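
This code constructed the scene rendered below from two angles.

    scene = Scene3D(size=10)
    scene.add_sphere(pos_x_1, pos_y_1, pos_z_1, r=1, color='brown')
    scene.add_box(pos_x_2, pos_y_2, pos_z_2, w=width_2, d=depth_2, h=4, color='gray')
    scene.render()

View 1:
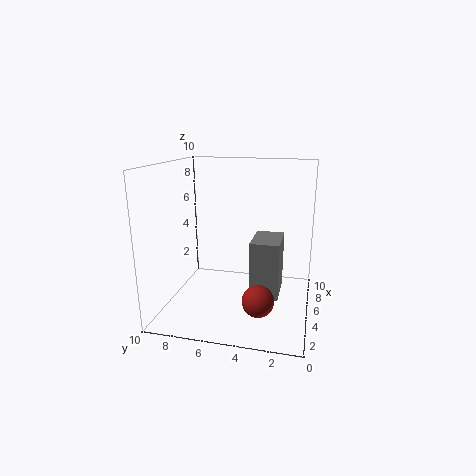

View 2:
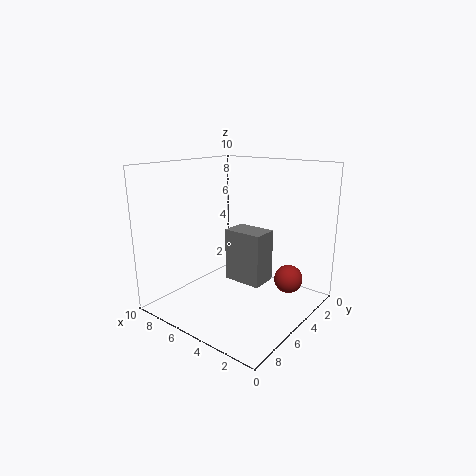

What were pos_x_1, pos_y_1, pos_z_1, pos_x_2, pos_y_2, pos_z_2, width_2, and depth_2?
pos_x_1 = 2; pos_y_1 = 3; pos_z_1 = 2; pos_x_2 = 4; pos_y_2 = 2; pos_z_2 = 1; width_2 = 3; depth_2 = 2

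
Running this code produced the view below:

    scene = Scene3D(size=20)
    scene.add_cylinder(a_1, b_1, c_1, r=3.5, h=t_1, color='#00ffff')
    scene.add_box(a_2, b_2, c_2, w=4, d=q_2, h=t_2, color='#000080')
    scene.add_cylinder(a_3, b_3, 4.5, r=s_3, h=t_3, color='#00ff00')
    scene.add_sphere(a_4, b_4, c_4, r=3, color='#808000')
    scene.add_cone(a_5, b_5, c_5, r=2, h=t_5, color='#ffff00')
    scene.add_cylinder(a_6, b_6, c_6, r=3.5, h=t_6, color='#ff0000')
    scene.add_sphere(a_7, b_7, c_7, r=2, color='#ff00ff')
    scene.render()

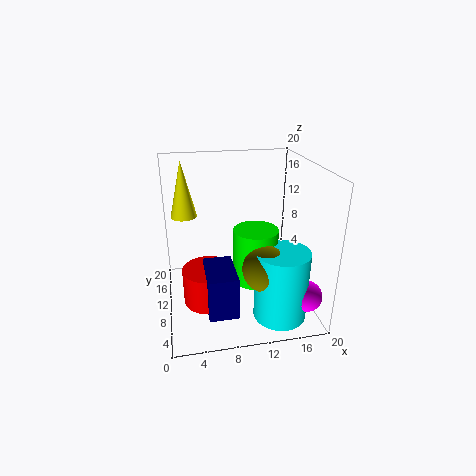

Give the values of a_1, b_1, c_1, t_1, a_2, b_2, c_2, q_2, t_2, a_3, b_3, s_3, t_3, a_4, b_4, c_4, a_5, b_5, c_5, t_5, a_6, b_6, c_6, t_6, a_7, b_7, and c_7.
a_1 = 14.5
b_1 = 4
c_1 = 1
t_1 = 9.5
a_2 = 5
b_2 = 4
c_2 = 1
q_2 = 6.5
t_2 = 6
a_3 = 12
b_3 = 8
s_3 = 3
t_3 = 7.5
a_4 = 12.5
b_4 = 4.5
c_4 = 8
a_5 = 3
b_5 = 17
c_5 = 11
t_5 = 8.5
a_6 = 5.5
b_6 = 8.5
c_6 = 1.5
t_6 = 5
a_7 = 17.5
b_7 = 2.5
c_7 = 4.5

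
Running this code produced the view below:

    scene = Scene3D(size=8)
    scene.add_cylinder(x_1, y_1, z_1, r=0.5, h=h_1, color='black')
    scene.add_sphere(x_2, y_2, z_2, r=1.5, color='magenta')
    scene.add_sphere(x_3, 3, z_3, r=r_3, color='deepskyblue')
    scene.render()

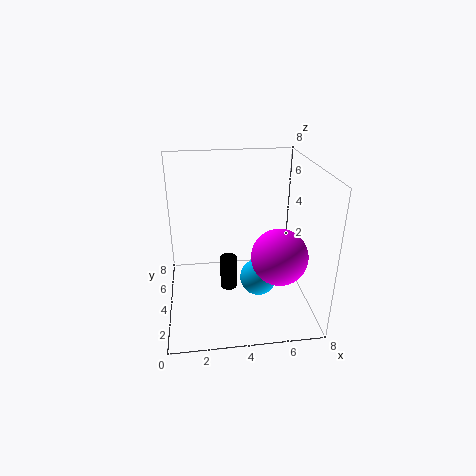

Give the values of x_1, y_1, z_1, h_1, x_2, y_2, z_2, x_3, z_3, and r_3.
x_1 = 3.5, y_1 = 4.5, z_1 = 0.5, h_1 = 2, x_2 = 6, y_2 = 2.5, z_2 = 3.5, x_3 = 5, z_3 = 2, r_3 = 1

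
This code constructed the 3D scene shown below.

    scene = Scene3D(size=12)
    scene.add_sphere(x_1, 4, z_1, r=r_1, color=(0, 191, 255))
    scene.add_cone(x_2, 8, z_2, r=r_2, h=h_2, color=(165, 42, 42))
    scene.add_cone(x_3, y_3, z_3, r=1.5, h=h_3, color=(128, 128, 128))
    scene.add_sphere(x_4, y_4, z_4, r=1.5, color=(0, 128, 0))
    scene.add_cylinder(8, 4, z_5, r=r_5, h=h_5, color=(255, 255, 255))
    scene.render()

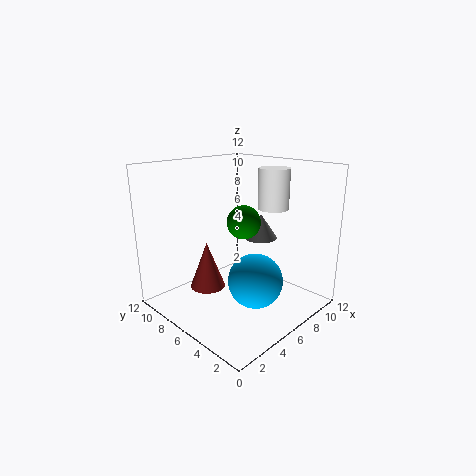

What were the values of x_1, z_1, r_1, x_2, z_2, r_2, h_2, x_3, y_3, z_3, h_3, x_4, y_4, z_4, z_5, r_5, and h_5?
x_1 = 6
z_1 = 2.75
r_1 = 2.25
x_2 = 4.25
z_2 = 1.5
r_2 = 1.5
h_2 = 4
x_3 = 9.5
y_3 = 6.5
z_3 = 5
h_3 = 2.25
x_4 = 7.75
y_4 = 7
z_4 = 6.75
z_5 = 8.5
r_5 = 1.25
h_5 = 3.25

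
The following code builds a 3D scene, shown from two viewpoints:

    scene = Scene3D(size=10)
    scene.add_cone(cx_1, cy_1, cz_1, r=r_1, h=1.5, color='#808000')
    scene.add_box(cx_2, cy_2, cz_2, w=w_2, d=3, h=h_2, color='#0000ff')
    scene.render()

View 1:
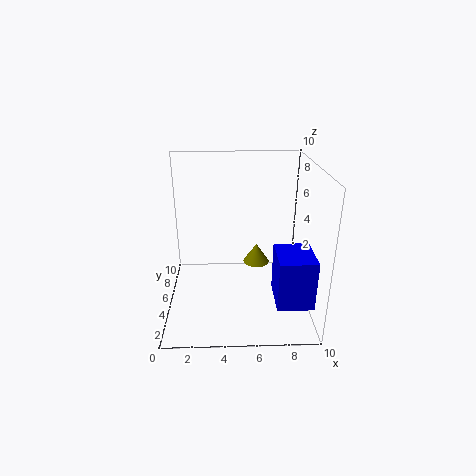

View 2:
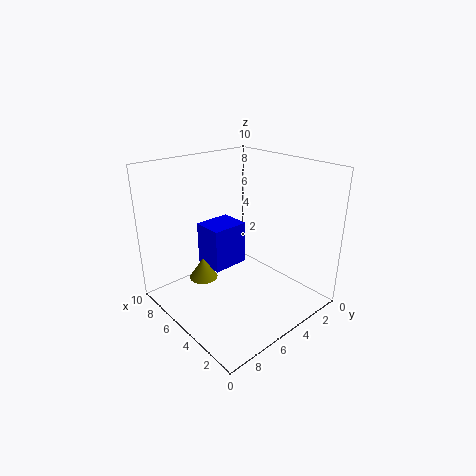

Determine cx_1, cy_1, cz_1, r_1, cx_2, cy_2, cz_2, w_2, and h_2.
cx_1 = 6.5
cy_1 = 7
cz_1 = 2
r_1 = 1
cx_2 = 7.5
cy_2 = 2
cz_2 = 1
w_2 = 2.5
h_2 = 3.5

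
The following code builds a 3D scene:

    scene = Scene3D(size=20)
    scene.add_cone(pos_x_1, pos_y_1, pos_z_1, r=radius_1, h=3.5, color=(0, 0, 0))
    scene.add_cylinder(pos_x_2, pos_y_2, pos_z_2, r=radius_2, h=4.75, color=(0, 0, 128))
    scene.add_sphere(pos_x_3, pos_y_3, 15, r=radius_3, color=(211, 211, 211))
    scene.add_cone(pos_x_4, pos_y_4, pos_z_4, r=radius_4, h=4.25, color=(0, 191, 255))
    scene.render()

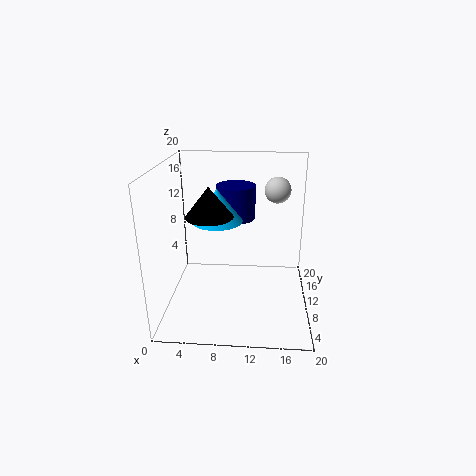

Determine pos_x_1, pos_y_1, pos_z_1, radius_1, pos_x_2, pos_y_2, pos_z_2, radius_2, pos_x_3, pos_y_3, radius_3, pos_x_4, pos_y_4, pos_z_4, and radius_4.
pos_x_1 = 7.25; pos_y_1 = 3.5; pos_z_1 = 15.5; radius_1 = 2.75; pos_x_2 = 9.5; pos_y_2 = 12.75; pos_z_2 = 12; radius_2 = 2.75; pos_x_3 = 15.5; pos_y_3 = 16.75; radius_3 = 2; pos_x_4 = 7.5; pos_y_4 = 8; pos_z_4 = 13.25; radius_4 = 3.25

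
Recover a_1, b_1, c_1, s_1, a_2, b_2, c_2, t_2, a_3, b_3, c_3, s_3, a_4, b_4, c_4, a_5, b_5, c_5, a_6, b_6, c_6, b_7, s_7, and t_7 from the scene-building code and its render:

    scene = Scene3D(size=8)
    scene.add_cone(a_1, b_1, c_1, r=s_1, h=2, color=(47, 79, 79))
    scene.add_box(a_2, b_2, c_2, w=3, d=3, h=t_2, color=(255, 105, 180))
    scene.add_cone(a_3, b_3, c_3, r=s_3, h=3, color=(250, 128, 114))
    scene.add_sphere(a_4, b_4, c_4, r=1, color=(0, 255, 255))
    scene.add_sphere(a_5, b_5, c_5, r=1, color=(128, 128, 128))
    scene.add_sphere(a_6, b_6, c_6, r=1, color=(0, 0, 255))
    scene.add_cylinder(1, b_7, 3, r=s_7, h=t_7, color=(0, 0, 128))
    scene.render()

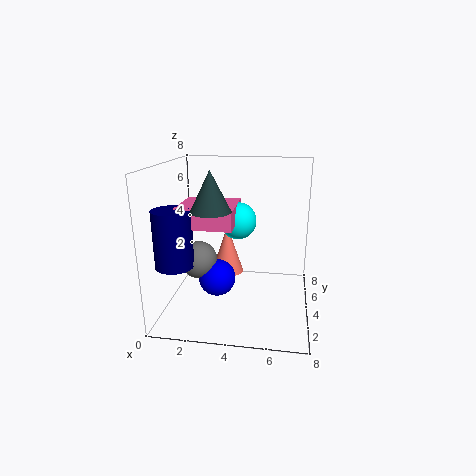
a_1 = 3
b_1 = 2
c_1 = 6
s_1 = 1
a_2 = 1
b_2 = 2
c_2 = 5
t_2 = 1
a_3 = 3
b_3 = 6
c_3 = 1
s_3 = 1
a_4 = 4
b_4 = 4
c_4 = 5
a_5 = 2
b_5 = 3
c_5 = 3
a_6 = 3
b_6 = 3
c_6 = 2
b_7 = 2
s_7 = 1
t_7 = 3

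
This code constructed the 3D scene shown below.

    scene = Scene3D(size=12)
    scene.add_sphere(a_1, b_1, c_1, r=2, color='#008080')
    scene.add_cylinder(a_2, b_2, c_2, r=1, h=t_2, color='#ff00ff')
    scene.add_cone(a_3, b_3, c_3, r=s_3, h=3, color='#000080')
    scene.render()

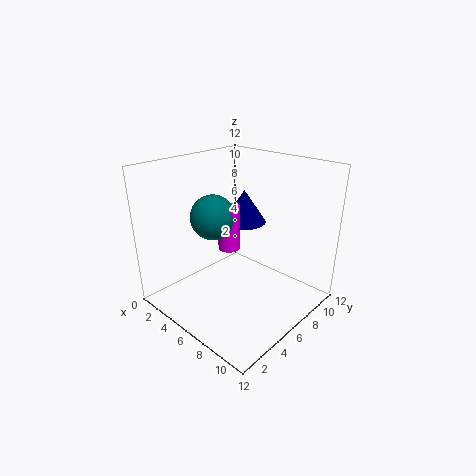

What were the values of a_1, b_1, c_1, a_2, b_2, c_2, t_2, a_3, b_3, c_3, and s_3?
a_1 = 3; b_1 = 6; c_1 = 7; a_2 = 4; b_2 = 7; c_2 = 4; t_2 = 4; a_3 = 4; b_3 = 9; c_3 = 6; s_3 = 2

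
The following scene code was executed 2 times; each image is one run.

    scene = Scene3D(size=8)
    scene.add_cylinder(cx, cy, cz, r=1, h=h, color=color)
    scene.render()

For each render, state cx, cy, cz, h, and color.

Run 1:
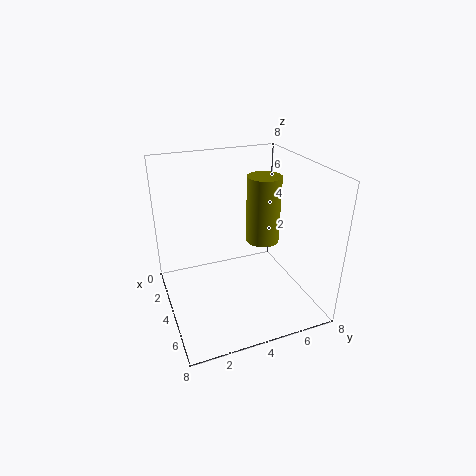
cx = 3, cy = 6, cz = 3, h = 4, color = 'olive'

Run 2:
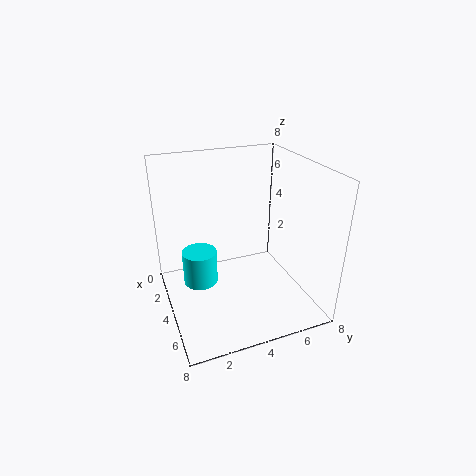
cx = 3, cy = 2, cz = 1, h = 2, color = 'cyan'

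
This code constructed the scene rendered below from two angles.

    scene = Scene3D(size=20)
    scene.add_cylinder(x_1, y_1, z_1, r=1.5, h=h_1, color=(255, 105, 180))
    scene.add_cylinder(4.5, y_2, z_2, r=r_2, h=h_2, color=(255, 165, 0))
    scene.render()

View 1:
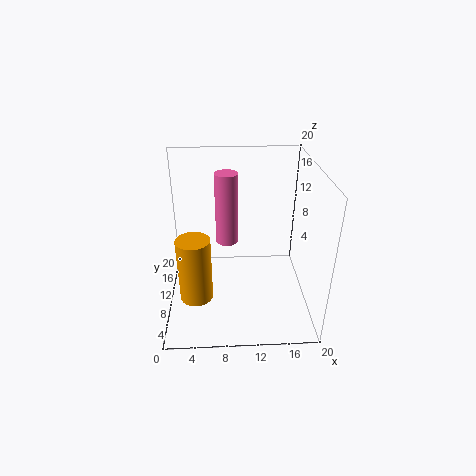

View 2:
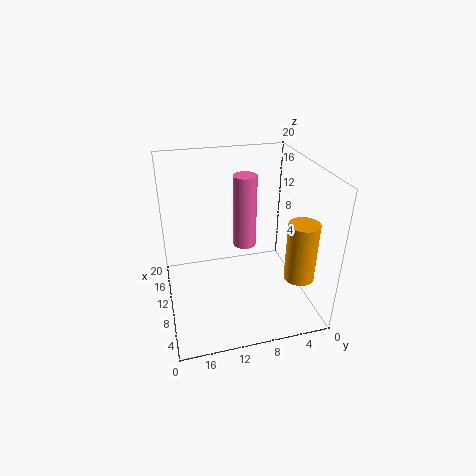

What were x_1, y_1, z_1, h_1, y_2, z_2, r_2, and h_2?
x_1 = 8.5; y_1 = 9.5; z_1 = 10; h_1 = 9.5; y_2 = 3; z_2 = 6; r_2 = 2; h_2 = 8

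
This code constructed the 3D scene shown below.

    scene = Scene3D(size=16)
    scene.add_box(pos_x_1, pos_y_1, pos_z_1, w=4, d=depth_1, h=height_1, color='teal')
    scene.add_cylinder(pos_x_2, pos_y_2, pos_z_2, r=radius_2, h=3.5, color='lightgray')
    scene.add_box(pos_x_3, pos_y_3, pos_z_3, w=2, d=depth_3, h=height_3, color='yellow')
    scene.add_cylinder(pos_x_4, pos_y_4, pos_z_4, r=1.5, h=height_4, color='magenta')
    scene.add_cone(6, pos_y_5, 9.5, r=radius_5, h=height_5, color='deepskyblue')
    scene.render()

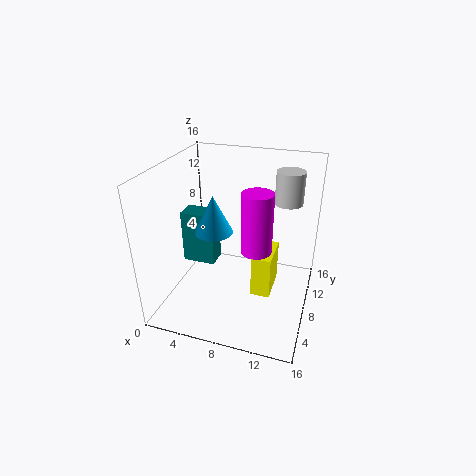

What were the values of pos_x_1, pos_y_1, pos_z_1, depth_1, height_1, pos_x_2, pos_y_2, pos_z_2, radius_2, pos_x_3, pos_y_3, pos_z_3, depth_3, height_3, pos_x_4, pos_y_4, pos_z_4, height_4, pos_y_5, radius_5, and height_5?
pos_x_1 = 0.5; pos_y_1 = 9; pos_z_1 = 3; depth_1 = 2.5; height_1 = 6.5; pos_x_2 = 13; pos_y_2 = 10; pos_z_2 = 12; radius_2 = 1.5; pos_x_3 = 10.5; pos_y_3 = 4.5; pos_z_3 = 3.5; depth_3 = 4; height_3 = 4.5; pos_x_4 = 11; pos_y_4 = 4.5; pos_z_4 = 9; height_4 = 6; pos_y_5 = 6; radius_5 = 2; height_5 = 4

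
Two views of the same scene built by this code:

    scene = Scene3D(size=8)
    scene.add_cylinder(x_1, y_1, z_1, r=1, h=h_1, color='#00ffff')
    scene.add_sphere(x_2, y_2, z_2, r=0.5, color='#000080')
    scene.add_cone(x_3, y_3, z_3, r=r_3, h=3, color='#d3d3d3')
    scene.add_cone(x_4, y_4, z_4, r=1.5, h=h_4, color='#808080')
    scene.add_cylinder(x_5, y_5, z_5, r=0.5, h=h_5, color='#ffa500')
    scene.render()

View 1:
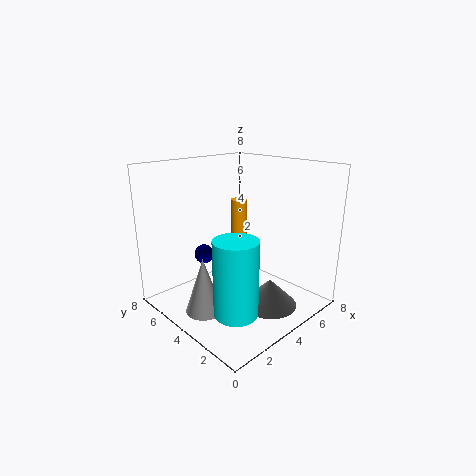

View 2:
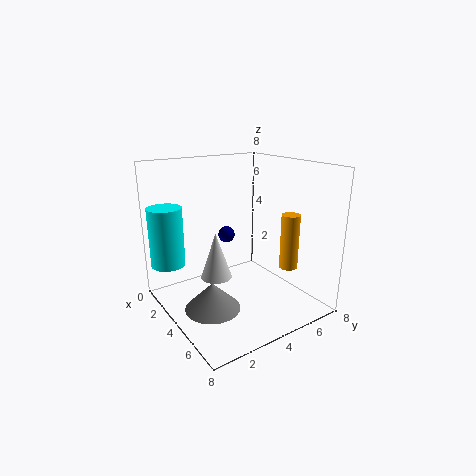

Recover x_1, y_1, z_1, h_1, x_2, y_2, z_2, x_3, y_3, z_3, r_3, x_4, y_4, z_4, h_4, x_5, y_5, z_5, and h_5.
x_1 = 1
y_1 = 1
z_1 = 2
h_1 = 3.5
x_2 = 2
y_2 = 4.5
z_2 = 3.5
x_3 = 1.5
y_3 = 4
z_3 = 0.5
r_3 = 1
x_4 = 4.5
y_4 = 2
z_4 = 0.5
h_4 = 1.5
x_5 = 6
y_5 = 6
z_5 = 2.5
h_5 = 3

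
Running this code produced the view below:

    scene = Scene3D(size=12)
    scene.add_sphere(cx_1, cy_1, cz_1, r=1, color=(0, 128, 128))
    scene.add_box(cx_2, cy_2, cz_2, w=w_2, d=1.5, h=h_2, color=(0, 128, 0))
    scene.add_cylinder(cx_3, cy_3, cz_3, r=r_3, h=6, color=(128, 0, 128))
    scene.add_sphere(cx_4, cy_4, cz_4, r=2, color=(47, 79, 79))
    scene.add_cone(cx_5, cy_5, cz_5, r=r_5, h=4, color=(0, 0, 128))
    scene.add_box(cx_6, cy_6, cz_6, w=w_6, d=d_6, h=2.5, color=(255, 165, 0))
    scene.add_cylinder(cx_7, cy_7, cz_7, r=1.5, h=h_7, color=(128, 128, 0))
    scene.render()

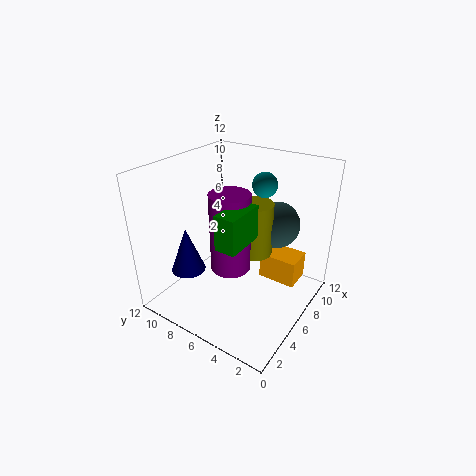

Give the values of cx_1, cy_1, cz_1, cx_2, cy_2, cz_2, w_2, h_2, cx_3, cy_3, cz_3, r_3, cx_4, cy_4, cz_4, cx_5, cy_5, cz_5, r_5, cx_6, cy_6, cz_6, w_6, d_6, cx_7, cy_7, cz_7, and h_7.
cx_1 = 7.5, cy_1 = 4.5, cz_1 = 10.5, cx_2 = 1, cy_2 = 3, cz_2 = 8, w_2 = 3, h_2 = 2.5, cx_3 = 3.5, cy_3 = 5, cz_3 = 5, r_3 = 1.5, cx_4 = 9, cy_4 = 4, cz_4 = 6.5, cx_5 = 4, cy_5 = 10, cz_5 = 2.5, r_5 = 1.5, cx_6 = 9, cy_6 = 2, cz_6 = 0.5, w_6 = 2.5, d_6 = 3.5, cx_7 = 7, cy_7 = 5, cz_7 = 4.5, h_7 = 4.5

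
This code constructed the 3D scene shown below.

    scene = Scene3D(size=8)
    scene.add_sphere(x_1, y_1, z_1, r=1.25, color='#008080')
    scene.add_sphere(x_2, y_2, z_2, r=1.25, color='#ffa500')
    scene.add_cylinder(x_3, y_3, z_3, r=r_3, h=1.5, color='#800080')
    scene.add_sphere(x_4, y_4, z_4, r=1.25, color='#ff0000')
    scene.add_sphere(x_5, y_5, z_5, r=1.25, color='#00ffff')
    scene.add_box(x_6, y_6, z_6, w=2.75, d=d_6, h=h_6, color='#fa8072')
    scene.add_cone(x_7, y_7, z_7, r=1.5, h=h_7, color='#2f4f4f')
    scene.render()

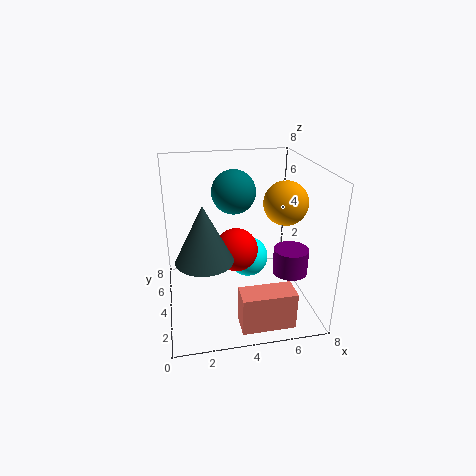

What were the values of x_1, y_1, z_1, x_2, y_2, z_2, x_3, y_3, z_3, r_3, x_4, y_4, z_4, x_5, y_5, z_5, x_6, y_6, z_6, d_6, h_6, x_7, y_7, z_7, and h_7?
x_1 = 4, y_1 = 5.25, z_1 = 6.25, x_2 = 6.75, y_2 = 4.25, z_2 = 5.75, x_3 = 7, y_3 = 3.5, z_3 = 1.75, r_3 = 1, x_4 = 4, y_4 = 4.5, z_4 = 3, x_5 = 5, y_5 = 5.75, z_5 = 1.75, x_6 = 3.5, y_6 = 0.25, z_6 = 0.5, d_6 = 1.25, h_6 = 2, x_7 = 2, y_7 = 2.75, z_7 = 3.5, h_7 = 3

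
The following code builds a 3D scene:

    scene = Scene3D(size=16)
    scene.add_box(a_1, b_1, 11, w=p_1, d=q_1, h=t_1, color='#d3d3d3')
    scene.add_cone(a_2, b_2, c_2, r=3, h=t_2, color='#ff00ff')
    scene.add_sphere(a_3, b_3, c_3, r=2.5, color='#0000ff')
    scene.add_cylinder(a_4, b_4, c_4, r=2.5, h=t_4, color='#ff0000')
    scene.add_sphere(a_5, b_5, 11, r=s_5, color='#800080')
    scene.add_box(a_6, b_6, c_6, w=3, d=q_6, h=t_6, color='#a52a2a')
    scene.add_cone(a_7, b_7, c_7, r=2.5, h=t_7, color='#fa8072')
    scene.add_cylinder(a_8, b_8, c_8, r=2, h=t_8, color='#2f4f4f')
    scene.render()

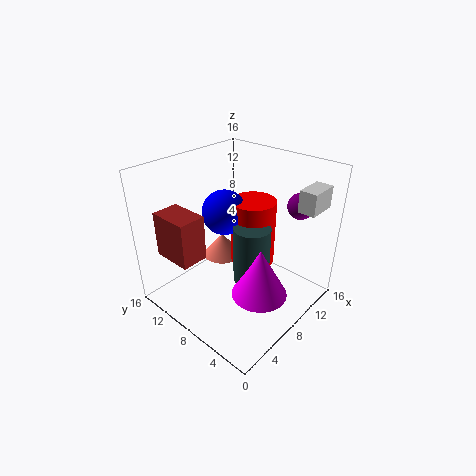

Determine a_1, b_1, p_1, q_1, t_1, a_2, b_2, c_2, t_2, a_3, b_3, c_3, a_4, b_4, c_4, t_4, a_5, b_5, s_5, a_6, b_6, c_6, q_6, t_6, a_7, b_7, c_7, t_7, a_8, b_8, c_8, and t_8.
a_1 = 12.5, b_1 = 1.5, p_1 = 3.5, q_1 = 2, t_1 = 2.5, a_2 = 7, b_2 = 4, c_2 = 3, t_2 = 5.5, a_3 = 8, b_3 = 10, c_3 = 10.5, a_4 = 10, b_4 = 7.5, c_4 = 4.5, t_4 = 7.5, a_5 = 14, b_5 = 4, s_5 = 1.5, a_6 = 1.5, b_6 = 9.5, c_6 = 6.5, q_6 = 4.5, t_6 = 5, a_7 = 11, b_7 = 13.5, c_7 = 2, t_7 = 3, a_8 = 8, b_8 = 6, c_8 = 3.5, t_8 = 6.5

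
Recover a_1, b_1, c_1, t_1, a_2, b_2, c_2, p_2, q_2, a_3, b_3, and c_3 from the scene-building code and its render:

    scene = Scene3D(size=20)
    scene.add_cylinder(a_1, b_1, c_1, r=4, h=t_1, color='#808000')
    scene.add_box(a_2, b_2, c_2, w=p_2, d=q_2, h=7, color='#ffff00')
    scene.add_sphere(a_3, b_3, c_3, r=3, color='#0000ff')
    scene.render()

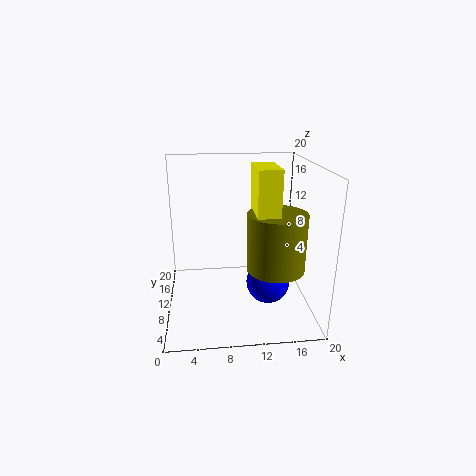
a_1 = 15, b_1 = 8, c_1 = 6, t_1 = 8, a_2 = 12, b_2 = 6, c_2 = 13, p_2 = 3, q_2 = 6, a_3 = 14, b_3 = 8, c_3 = 4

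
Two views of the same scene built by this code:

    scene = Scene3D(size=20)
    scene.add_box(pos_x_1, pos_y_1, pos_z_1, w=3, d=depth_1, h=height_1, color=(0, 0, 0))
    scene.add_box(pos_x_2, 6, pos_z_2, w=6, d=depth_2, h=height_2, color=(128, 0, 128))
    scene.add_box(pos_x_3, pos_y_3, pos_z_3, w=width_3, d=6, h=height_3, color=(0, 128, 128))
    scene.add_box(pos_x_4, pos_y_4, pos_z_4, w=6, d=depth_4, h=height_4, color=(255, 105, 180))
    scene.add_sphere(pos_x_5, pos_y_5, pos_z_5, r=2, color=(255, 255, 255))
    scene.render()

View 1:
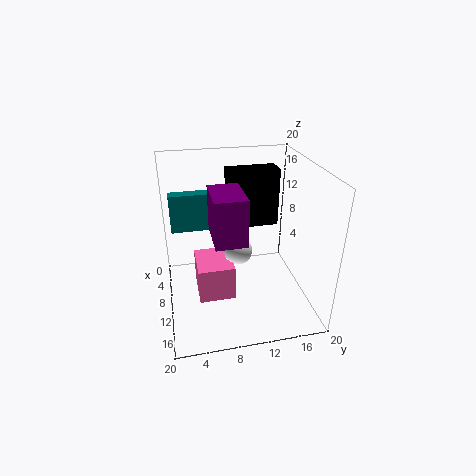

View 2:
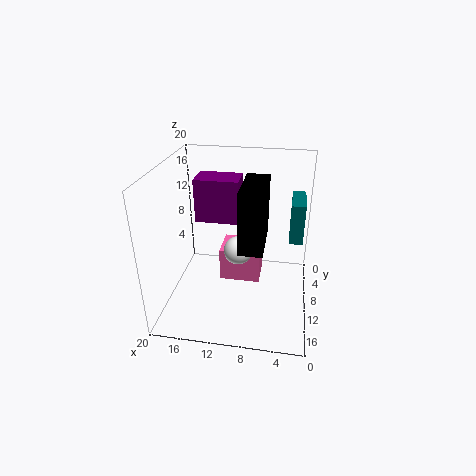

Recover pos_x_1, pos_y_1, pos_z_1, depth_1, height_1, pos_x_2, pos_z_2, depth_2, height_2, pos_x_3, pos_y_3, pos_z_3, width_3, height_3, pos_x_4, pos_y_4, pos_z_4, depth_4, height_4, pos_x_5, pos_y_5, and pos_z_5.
pos_x_1 = 6; pos_y_1 = 9; pos_z_1 = 11; depth_1 = 7; height_1 = 8; pos_x_2 = 10; pos_z_2 = 12; depth_2 = 4; height_2 = 6; pos_x_3 = 1; pos_y_3 = 1; pos_z_3 = 8; width_3 = 2; height_3 = 6; pos_x_4 = 7; pos_y_4 = 4; pos_z_4 = 2; depth_4 = 5; height_4 = 5; pos_x_5 = 10; pos_y_5 = 10; pos_z_5 = 8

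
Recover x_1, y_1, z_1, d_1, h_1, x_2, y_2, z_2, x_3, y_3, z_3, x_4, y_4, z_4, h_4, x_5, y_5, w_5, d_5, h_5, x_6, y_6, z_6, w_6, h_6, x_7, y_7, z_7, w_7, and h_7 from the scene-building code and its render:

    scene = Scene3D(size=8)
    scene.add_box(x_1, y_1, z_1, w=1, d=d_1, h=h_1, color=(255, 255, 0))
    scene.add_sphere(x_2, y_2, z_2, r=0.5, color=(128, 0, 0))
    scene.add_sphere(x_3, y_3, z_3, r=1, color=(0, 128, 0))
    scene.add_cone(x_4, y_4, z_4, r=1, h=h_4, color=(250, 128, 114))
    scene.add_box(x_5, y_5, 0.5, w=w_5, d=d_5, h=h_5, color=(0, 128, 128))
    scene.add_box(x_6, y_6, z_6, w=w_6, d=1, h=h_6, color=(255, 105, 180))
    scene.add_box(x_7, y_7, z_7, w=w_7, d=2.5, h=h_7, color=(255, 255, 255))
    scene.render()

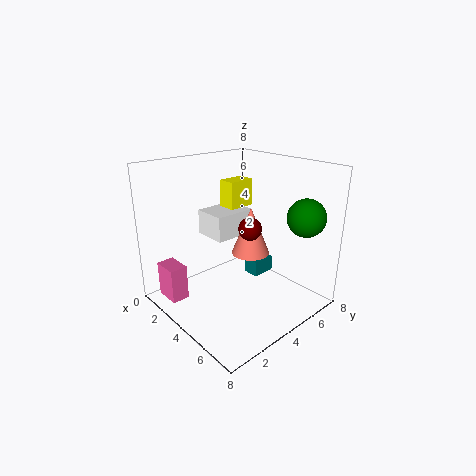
x_1 = 2.5
y_1 = 4
z_1 = 5.5
d_1 = 1.5
h_1 = 1.5
x_2 = 7
y_2 = 2
z_2 = 6
x_3 = 7
y_3 = 6
z_3 = 5.5
x_4 = 5
y_4 = 4
z_4 = 3.5
h_4 = 2.5
x_5 = 2.5
y_5 = 6
w_5 = 1
d_5 = 1.5
h_5 = 1
x_6 = 1
y_6 = 0.5
z_6 = 0.5
w_6 = 1.5
h_6 = 2
x_7 = 1
y_7 = 3.5
z_7 = 3.5
w_7 = 2
h_7 = 1.5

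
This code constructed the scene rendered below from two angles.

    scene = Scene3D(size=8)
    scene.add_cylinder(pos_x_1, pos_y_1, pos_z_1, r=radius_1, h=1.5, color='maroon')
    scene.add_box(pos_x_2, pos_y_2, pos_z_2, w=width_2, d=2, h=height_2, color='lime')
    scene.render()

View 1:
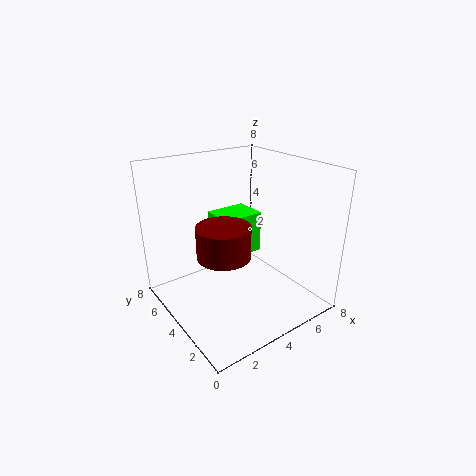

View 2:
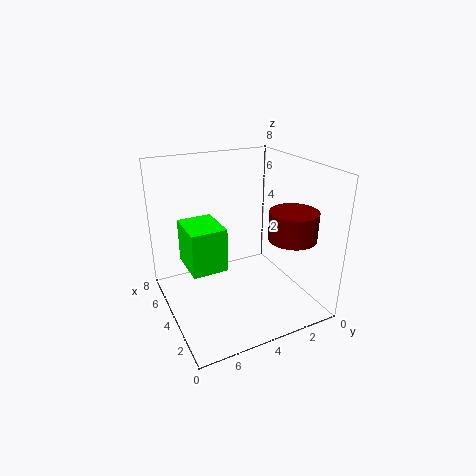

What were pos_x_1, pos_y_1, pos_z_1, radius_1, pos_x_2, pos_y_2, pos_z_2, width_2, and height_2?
pos_x_1 = 1.75, pos_y_1 = 2, pos_z_1 = 4.5, radius_1 = 1.25, pos_x_2 = 3.75, pos_y_2 = 4.75, pos_z_2 = 2.25, width_2 = 2.5, height_2 = 2.5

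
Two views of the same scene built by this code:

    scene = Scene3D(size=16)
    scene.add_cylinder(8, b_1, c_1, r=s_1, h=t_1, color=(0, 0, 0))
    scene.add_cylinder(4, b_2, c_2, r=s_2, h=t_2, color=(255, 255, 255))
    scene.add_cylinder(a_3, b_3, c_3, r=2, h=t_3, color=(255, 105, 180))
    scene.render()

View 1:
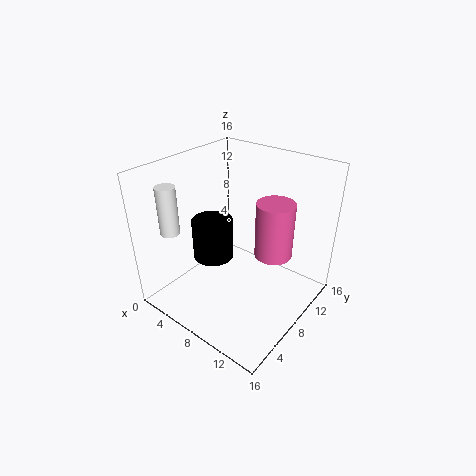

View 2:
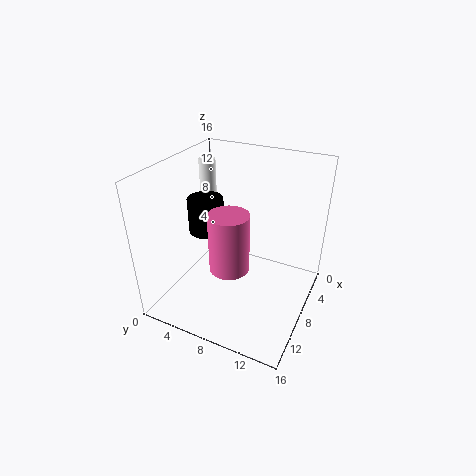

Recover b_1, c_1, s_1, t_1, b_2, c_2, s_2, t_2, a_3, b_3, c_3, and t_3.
b_1 = 4; c_1 = 8; s_1 = 2; t_1 = 4; b_2 = 2; c_2 = 10; s_2 = 1; t_2 = 5; a_3 = 12; b_3 = 9; c_3 = 7; t_3 = 6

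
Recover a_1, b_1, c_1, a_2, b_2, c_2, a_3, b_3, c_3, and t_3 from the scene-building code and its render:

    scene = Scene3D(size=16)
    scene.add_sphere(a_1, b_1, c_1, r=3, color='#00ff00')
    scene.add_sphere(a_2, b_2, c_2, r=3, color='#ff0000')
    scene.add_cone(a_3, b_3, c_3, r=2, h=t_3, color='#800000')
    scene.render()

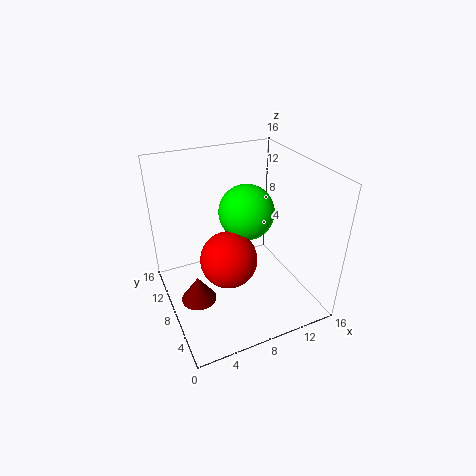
a_1 = 9
b_1 = 8
c_1 = 11
a_2 = 6
b_2 = 6
c_2 = 7
a_3 = 3
b_3 = 8
c_3 = 1
t_3 = 3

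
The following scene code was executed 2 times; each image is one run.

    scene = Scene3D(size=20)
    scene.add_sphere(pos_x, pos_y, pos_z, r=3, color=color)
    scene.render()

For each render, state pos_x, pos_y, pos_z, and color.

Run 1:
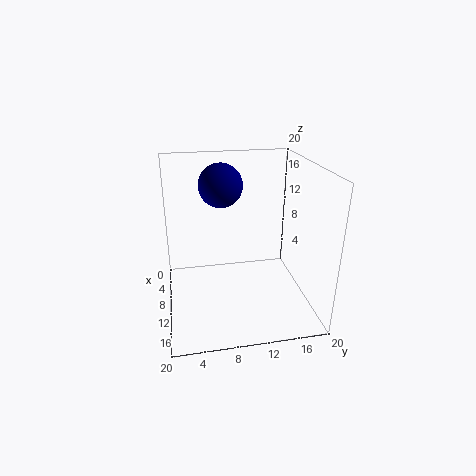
pos_x = 8
pos_y = 8
pos_z = 17
color = 'navy'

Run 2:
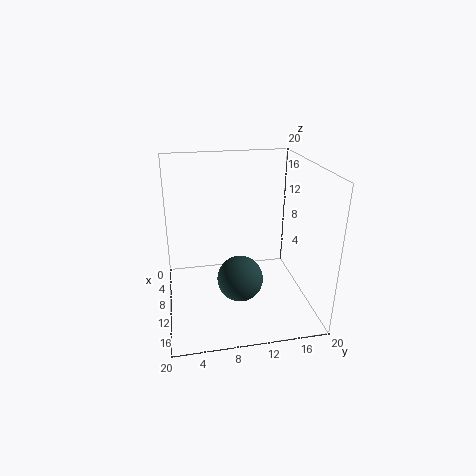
pos_x = 14
pos_y = 9.5
pos_z = 6
color = 'darkslategray'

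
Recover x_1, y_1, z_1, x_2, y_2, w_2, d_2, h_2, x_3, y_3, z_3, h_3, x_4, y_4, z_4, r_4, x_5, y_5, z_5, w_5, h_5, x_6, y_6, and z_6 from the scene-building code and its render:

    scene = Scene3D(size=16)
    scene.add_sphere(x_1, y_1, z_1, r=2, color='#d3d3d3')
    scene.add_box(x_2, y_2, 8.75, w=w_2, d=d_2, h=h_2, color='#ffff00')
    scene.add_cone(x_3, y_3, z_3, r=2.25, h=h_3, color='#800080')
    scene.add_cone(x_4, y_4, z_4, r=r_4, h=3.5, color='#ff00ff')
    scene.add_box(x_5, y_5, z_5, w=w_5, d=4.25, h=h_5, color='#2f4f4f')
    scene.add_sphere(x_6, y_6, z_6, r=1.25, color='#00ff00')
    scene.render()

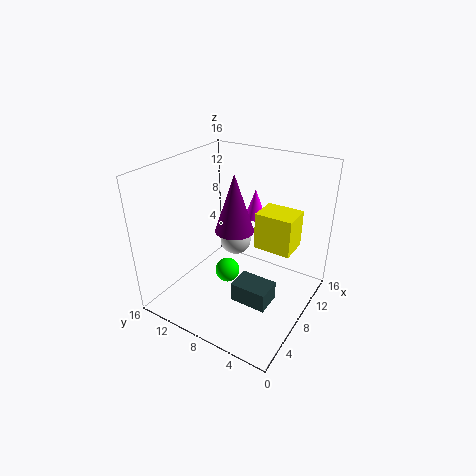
x_1 = 13; y_1 = 11.5; z_1 = 4.25; x_2 = 6.25; y_2 = 1.25; w_2 = 3; d_2 = 3.75; h_2 = 3.75; x_3 = 9.25; y_3 = 9.25; z_3 = 8; h_3 = 6.75; x_4 = 12.25; y_4 = 8.25; z_4 = 8.75; r_4 = 1.25; x_5 = 6; y_5 = 3.5; z_5 = 0.75; w_5 = 3; h_5 = 2.25; x_6 = 4.75; y_6 = 7.25; z_6 = 6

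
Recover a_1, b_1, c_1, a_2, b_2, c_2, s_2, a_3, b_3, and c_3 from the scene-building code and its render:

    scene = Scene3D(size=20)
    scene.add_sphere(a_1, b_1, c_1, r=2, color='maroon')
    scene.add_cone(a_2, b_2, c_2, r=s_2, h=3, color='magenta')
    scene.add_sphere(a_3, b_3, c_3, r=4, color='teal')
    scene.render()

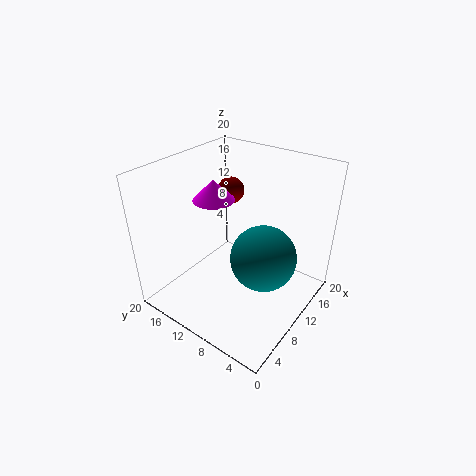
a_1 = 15
b_1 = 15
c_1 = 14
a_2 = 11
b_2 = 15
c_2 = 14
s_2 = 3
a_3 = 7
b_3 = 4
c_3 = 11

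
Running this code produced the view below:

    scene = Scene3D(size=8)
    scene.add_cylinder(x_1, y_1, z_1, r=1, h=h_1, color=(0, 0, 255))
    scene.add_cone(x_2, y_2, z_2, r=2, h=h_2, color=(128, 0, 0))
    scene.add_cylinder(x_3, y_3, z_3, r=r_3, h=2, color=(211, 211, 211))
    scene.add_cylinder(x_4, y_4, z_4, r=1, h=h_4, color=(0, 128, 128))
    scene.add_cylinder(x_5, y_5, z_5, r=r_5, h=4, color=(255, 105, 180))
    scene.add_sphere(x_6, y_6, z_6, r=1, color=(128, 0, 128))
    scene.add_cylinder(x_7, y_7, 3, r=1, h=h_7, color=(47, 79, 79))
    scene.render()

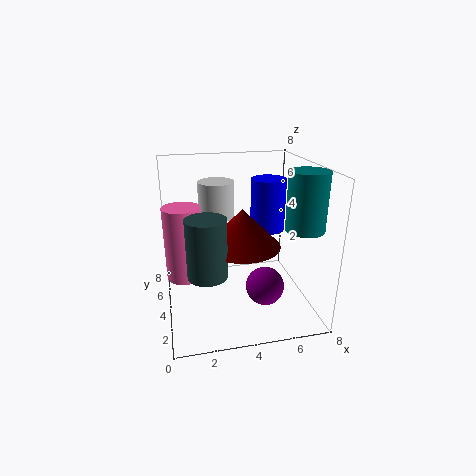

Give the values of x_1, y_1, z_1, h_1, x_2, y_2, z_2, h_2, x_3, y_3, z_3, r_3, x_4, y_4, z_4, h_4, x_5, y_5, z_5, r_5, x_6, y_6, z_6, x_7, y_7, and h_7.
x_1 = 6; y_1 = 5; z_1 = 4; h_1 = 3; x_2 = 4; y_2 = 3; z_2 = 4; h_2 = 2; x_3 = 3; y_3 = 5; z_3 = 5; r_3 = 1; x_4 = 7; y_4 = 2; z_4 = 5; h_4 = 3; x_5 = 1; y_5 = 4; z_5 = 2; r_5 = 1; x_6 = 5; y_6 = 2; z_6 = 2; x_7 = 2; y_7 = 2; h_7 = 3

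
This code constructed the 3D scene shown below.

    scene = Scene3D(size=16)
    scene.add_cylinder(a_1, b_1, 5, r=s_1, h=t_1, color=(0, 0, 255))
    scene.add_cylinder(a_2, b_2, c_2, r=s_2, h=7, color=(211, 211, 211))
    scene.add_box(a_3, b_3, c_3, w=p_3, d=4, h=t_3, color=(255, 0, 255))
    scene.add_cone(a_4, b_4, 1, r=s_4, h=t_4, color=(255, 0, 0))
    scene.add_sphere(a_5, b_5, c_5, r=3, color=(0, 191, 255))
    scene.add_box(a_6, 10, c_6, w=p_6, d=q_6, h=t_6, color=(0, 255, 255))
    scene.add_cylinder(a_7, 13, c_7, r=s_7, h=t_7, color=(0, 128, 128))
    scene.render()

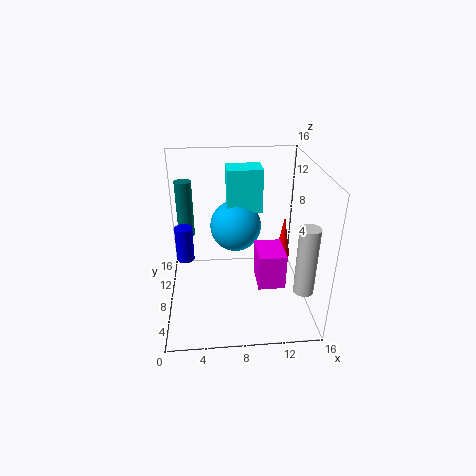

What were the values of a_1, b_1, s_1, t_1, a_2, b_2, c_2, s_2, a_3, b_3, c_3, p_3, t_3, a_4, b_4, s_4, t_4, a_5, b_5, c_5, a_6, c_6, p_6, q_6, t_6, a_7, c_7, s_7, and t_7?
a_1 = 2, b_1 = 9, s_1 = 1, t_1 = 4, a_2 = 14, b_2 = 2, c_2 = 5, s_2 = 1, a_3 = 10, b_3 = 5, c_3 = 3, p_3 = 3, t_3 = 4, a_4 = 15, b_4 = 15, s_4 = 1, t_4 = 6, a_5 = 8, b_5 = 11, c_5 = 8, a_6 = 7, c_6 = 10, p_6 = 4, q_6 = 3, t_6 = 5, a_7 = 2, c_7 = 6, s_7 = 1, t_7 = 7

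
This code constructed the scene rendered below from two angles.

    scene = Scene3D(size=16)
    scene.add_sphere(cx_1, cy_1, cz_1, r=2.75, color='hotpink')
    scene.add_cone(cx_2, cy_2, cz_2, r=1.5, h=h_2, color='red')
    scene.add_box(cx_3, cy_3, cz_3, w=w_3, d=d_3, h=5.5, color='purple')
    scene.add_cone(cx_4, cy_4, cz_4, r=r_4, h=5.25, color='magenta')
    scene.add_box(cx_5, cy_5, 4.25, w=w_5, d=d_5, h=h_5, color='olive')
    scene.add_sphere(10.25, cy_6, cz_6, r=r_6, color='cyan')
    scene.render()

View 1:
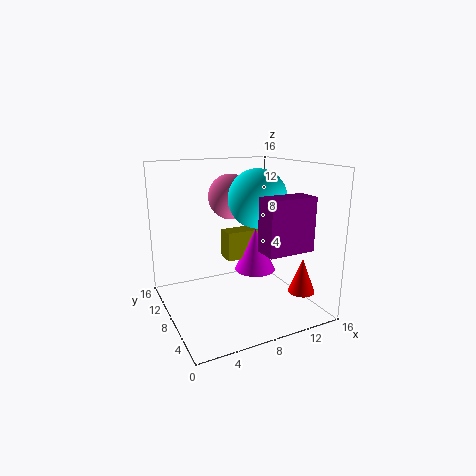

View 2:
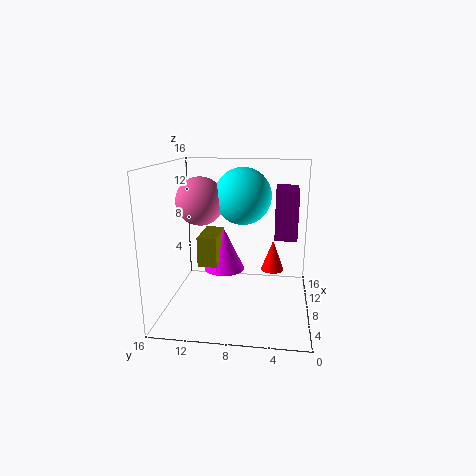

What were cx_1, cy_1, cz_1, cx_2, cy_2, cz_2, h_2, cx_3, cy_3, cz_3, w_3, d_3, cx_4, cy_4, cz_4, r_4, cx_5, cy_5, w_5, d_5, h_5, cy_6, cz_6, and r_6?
cx_1 = 9.25
cy_1 = 12.5
cz_1 = 11.75
cx_2 = 14.25
cy_2 = 4.25
cz_2 = 1.75
h_2 = 4
cx_3 = 8.25
cy_3 = 1.5
cz_3 = 7.75
w_3 = 5
d_3 = 2.5
cx_4 = 11.5
cy_4 = 10.25
cz_4 = 2.75
r_4 = 2.5
cx_5 = 8
cy_5 = 10.5
w_5 = 5
d_5 = 2.25
h_5 = 3.5
cy_6 = 7.75
cz_6 = 12.25
r_6 = 3.25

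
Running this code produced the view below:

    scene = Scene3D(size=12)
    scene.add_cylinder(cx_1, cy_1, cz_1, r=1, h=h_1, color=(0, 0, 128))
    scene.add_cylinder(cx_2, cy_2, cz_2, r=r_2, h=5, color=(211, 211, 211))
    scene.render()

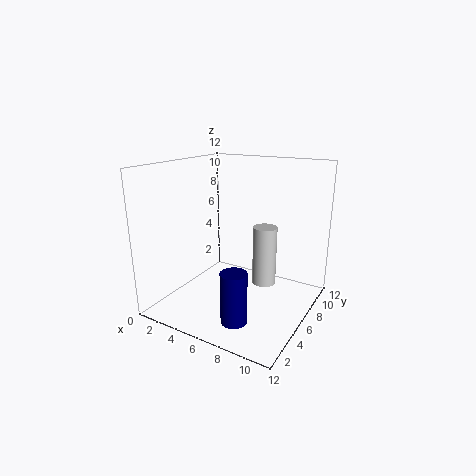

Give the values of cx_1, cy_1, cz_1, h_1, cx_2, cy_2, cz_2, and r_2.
cx_1 = 8; cy_1 = 2; cz_1 = 1; h_1 = 4; cx_2 = 8; cy_2 = 7; cz_2 = 2; r_2 = 1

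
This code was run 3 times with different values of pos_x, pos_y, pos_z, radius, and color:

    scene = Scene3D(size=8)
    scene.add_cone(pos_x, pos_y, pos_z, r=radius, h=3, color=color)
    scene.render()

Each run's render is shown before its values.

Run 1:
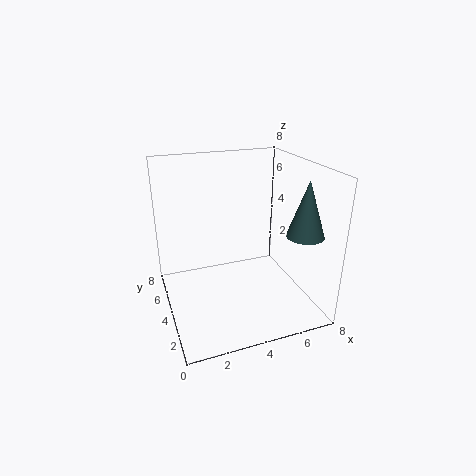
pos_x = 7; pos_y = 2; pos_z = 4.5; radius = 1; color = 'darkslategray'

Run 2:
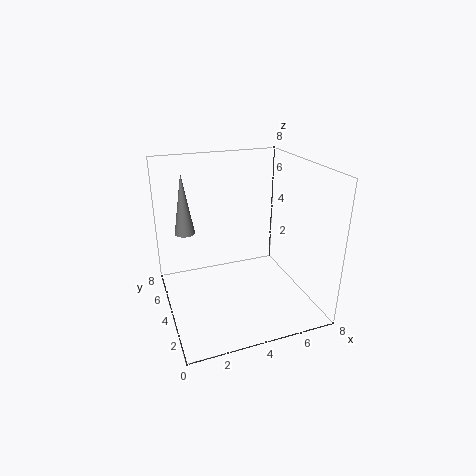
pos_x = 1; pos_y = 3.5; pos_z = 5; radius = 0.5; color = 'gray'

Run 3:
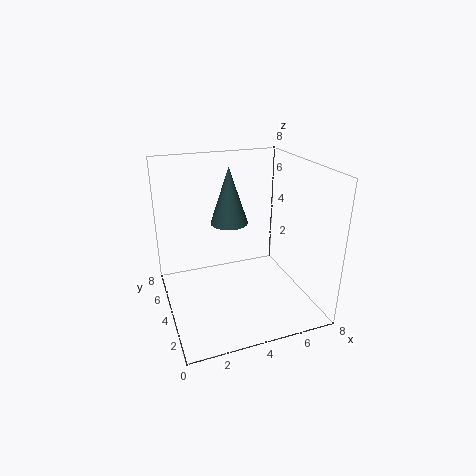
pos_x = 3.5; pos_y = 4; pos_z = 5; radius = 1; color = 'darkslategray'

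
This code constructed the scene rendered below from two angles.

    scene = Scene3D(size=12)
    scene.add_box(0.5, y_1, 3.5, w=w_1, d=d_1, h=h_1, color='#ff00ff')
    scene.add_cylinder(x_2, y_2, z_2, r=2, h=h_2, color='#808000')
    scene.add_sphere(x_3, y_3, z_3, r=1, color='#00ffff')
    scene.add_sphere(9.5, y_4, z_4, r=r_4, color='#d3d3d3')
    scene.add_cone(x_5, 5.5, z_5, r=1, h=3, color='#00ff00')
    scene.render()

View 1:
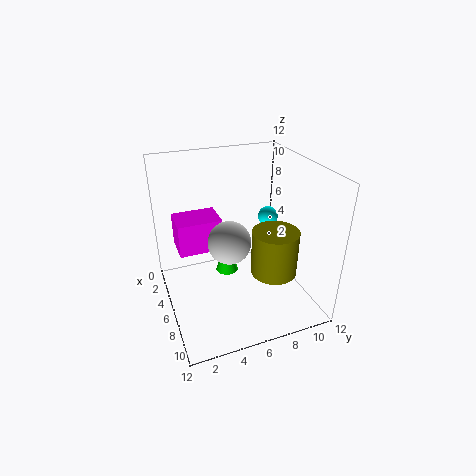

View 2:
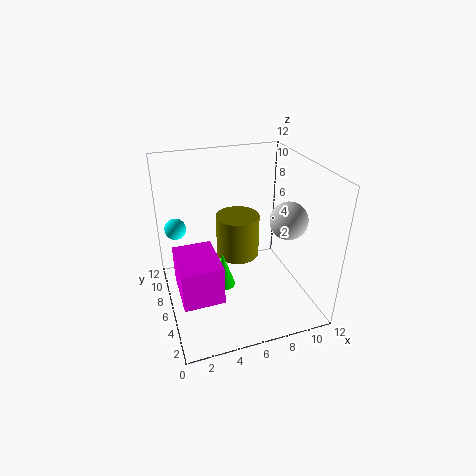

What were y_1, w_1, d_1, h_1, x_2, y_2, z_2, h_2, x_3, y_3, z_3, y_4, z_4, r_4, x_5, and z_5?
y_1 = 1.5
w_1 = 3
d_1 = 4
h_1 = 3
x_2 = 7
y_2 = 9
z_2 = 2.5
h_2 = 4
x_3 = 1.5
y_3 = 11
z_3 = 5
y_4 = 4
z_4 = 8
r_4 = 1.5
x_5 = 4.5
z_5 = 2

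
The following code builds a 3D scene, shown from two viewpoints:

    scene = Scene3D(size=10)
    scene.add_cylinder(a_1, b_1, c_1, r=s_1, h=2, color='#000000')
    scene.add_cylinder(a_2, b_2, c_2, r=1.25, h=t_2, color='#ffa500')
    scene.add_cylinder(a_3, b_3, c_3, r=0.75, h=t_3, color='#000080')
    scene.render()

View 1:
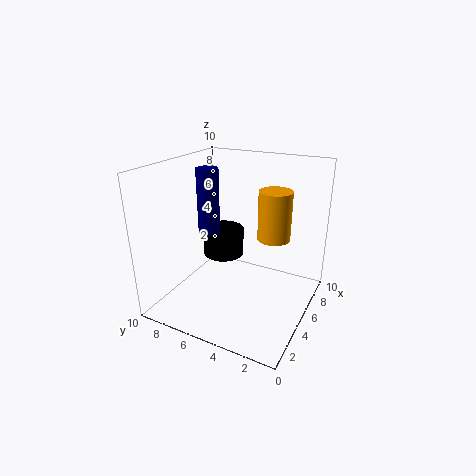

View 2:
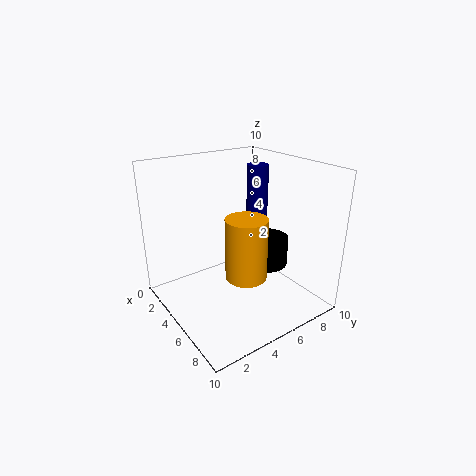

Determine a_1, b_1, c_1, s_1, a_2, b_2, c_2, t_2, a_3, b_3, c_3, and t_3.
a_1 = 6, b_1 = 6.75, c_1 = 3, s_1 = 1.5, a_2 = 8, b_2 = 3.5, c_2 = 4, t_2 = 3.75, a_3 = 4.5, b_3 = 7, c_3 = 5.25, t_3 = 4.5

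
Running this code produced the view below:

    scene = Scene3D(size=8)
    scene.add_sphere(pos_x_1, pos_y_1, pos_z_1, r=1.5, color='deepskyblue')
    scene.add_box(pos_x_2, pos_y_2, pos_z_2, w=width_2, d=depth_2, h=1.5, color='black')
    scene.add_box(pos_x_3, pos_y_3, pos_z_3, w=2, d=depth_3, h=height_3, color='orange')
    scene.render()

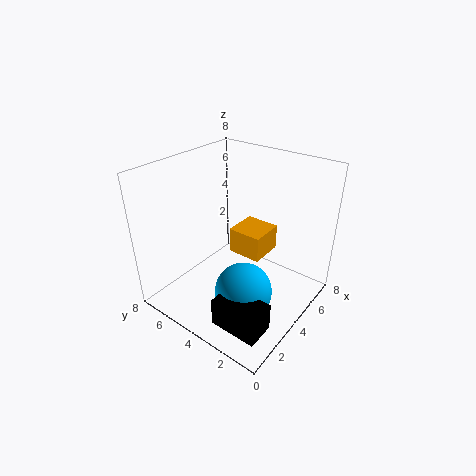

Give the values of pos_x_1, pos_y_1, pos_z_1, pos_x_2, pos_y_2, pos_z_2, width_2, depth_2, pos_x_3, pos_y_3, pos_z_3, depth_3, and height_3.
pos_x_1 = 2.5
pos_y_1 = 2.5
pos_z_1 = 2
pos_x_2 = 0.5
pos_y_2 = 0.5
pos_z_2 = 1
width_2 = 1.5
depth_2 = 2.5
pos_x_3 = 4.5
pos_y_3 = 3
pos_z_3 = 2.5
depth_3 = 2
height_3 = 1.5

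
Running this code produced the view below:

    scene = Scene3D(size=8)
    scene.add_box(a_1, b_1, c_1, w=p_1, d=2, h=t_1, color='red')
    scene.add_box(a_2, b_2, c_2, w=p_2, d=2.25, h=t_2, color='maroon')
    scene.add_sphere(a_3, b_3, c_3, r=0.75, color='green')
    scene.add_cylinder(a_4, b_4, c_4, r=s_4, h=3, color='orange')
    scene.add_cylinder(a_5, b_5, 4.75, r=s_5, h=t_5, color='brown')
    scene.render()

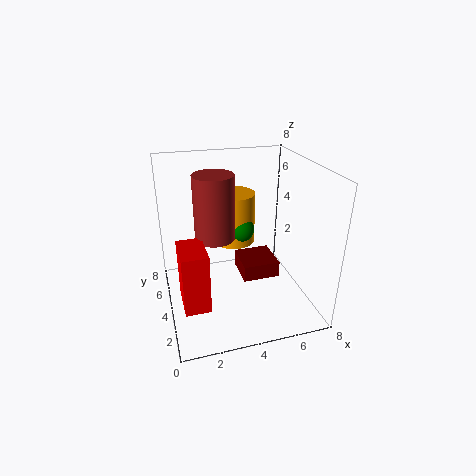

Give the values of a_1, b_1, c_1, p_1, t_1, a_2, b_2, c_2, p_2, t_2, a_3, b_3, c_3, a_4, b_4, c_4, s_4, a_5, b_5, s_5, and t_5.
a_1 = 0.5
b_1 = 0.75
c_1 = 2
p_1 = 1.25
t_1 = 3
a_2 = 4.5
b_2 = 4.25
c_2 = 0.75
p_2 = 2.25
t_2 = 1
a_3 = 4.5
b_3 = 5
c_3 = 4
a_4 = 4.25
b_4 = 5.75
c_4 = 3
s_4 = 1.25
a_5 = 2.5
b_5 = 3
s_5 = 1
t_5 = 3.25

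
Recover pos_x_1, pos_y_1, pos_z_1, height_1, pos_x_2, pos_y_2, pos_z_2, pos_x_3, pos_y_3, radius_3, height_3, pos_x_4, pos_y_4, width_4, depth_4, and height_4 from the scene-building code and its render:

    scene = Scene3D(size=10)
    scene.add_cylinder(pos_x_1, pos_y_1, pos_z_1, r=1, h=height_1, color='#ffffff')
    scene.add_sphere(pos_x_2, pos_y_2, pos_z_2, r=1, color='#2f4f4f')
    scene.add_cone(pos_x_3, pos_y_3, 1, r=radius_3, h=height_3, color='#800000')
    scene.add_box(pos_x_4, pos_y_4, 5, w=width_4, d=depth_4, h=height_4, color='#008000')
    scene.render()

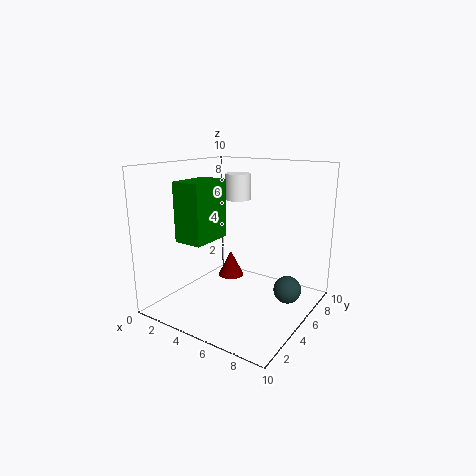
pos_x_1 = 3; pos_y_1 = 8; pos_z_1 = 7; height_1 = 2; pos_x_2 = 8; pos_y_2 = 7; pos_z_2 = 1; pos_x_3 = 3; pos_y_3 = 7; radius_3 = 1; height_3 = 2; pos_x_4 = 2; pos_y_4 = 2; width_4 = 2; depth_4 = 3; height_4 = 4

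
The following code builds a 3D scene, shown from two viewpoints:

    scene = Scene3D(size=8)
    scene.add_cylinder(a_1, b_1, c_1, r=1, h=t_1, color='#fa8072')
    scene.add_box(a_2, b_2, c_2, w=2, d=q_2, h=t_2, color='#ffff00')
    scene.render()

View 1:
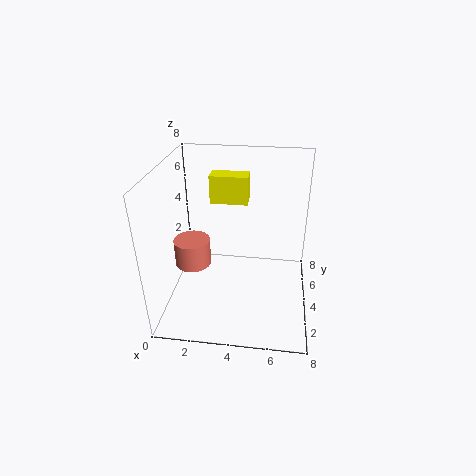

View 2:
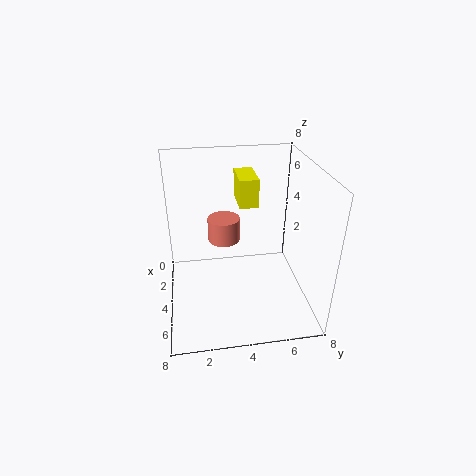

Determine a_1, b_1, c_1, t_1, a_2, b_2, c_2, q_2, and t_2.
a_1 = 1.5; b_1 = 3.5; c_1 = 2.5; t_1 = 1.5; a_2 = 2.5; b_2 = 4; c_2 = 6; q_2 = 1; t_2 = 1.5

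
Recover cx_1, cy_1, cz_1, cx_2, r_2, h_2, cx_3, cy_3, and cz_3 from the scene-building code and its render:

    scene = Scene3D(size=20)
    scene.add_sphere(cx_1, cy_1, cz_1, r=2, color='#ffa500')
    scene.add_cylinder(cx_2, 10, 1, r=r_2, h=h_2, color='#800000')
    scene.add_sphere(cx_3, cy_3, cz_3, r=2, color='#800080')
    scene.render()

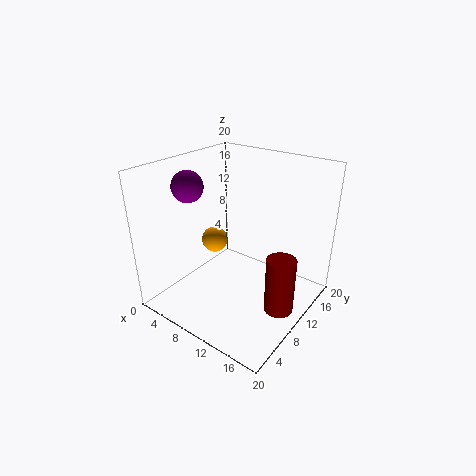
cx_1 = 4; cy_1 = 12; cz_1 = 7; cx_2 = 17; r_2 = 2; h_2 = 8; cx_3 = 6; cy_3 = 5; cz_3 = 18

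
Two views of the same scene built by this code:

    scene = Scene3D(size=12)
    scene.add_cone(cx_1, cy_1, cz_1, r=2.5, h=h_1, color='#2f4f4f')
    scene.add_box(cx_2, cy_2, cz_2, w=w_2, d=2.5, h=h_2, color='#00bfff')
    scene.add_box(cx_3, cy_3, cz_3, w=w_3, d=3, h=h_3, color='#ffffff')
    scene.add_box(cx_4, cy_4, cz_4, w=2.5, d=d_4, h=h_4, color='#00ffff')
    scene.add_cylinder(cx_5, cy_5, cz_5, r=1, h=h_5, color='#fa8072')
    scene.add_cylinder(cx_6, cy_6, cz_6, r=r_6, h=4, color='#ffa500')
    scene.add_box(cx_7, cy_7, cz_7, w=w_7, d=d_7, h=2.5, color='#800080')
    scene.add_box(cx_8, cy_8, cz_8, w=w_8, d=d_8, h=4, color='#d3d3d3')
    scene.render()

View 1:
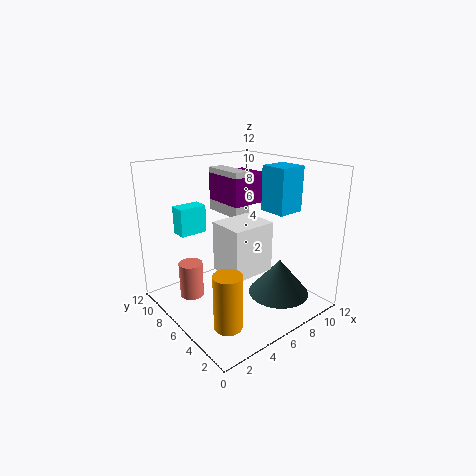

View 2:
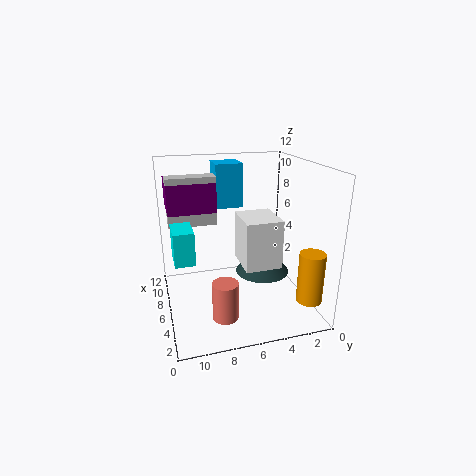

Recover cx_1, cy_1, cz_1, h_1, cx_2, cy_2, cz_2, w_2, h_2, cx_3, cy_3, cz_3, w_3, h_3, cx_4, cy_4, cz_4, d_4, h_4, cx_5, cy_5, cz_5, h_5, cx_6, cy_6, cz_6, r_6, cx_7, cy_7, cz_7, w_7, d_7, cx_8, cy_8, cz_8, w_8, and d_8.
cx_1 = 8; cy_1 = 3; cz_1 = 1.5; h_1 = 3; cx_2 = 9.5; cy_2 = 4.5; cz_2 = 7.5; w_2 = 2.5; h_2 = 4; cx_3 = 3.5; cy_3 = 3; cz_3 = 4; w_3 = 3.5; h_3 = 4; cx_4 = 3; cy_4 = 10; cz_4 = 5.5; d_4 = 1.5; h_4 = 2.5; cx_5 = 2.5; cy_5 = 8; cz_5 = 1; h_5 = 3; cx_6 = 1.5; cy_6 = 1.5; cz_6 = 2; r_6 = 1; cx_7 = 7; cy_7 = 7.5; cz_7 = 8; w_7 = 4; d_7 = 4; cx_8 = 7; cy_8 = 7.5; cz_8 = 7; w_8 = 1.5; d_8 = 4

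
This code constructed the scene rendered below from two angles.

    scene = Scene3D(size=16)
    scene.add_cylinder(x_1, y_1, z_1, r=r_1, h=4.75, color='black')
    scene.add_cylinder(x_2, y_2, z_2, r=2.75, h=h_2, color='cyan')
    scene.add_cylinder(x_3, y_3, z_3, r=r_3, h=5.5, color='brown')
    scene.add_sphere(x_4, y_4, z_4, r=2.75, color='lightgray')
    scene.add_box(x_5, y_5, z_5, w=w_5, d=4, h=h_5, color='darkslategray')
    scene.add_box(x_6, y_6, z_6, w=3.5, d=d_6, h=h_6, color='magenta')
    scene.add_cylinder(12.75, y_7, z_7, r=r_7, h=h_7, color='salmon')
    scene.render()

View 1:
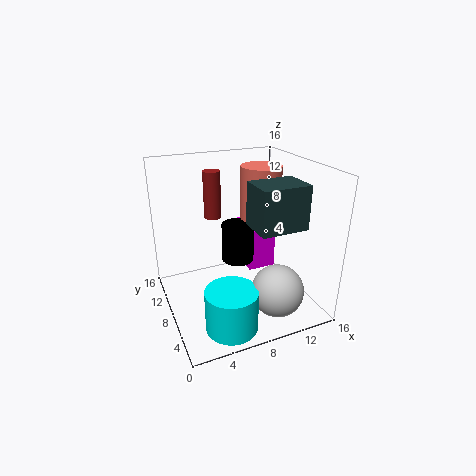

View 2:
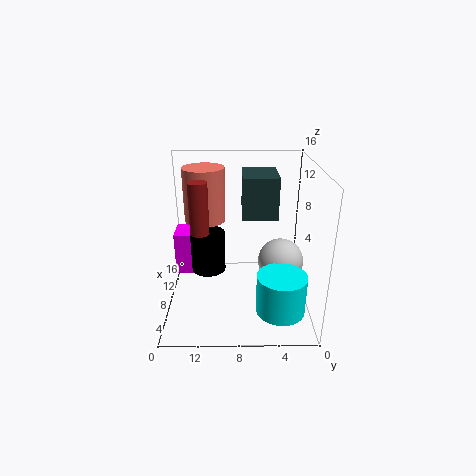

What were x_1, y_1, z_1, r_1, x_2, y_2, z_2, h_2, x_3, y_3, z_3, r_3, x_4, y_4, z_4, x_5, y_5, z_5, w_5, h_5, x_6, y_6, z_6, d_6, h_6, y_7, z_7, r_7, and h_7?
x_1 = 9.5
y_1 = 11.5
z_1 = 3.25
r_1 = 2
x_2 = 5.25
y_2 = 3.25
z_2 = 0.25
h_2 = 4.5
x_3 = 6.5
y_3 = 12
z_3 = 9.25
r_3 = 1
x_4 = 10.25
y_4 = 2.75
z_4 = 3.75
x_5 = 8.75
y_5 = 3.5
z_5 = 9.75
w_5 = 5.25
h_5 = 4.75
x_6 = 10.75
y_6 = 10.5
z_6 = 1.75
d_6 = 5.25
h_6 = 5.25
y_7 = 12
z_7 = 8.25
r_7 = 2.5
h_7 = 6.5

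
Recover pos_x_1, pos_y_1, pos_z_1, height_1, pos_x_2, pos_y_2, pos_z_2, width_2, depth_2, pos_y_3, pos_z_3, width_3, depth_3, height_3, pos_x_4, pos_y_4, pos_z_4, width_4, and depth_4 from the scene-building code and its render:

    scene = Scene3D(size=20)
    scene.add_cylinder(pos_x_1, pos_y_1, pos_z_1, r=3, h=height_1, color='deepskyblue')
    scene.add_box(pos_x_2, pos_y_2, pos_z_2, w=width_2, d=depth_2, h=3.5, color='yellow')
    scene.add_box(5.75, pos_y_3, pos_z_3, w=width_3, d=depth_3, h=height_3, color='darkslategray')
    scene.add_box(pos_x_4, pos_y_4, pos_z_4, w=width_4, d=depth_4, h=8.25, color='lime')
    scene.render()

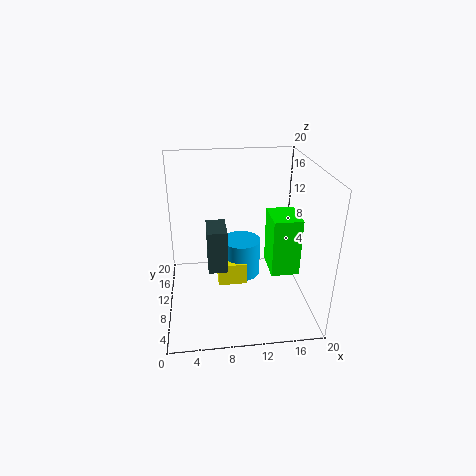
pos_x_1 = 11.25, pos_y_1 = 15.5, pos_z_1 = 0.75, height_1 = 6, pos_x_2 = 7.25, pos_y_2 = 12.25, pos_z_2 = 0.5, width_2 = 4.5, depth_2 = 5.25, pos_y_3 = 12, pos_z_3 = 3, width_3 = 3, depth_3 = 5, height_3 = 6.75, pos_x_4 = 14.5, pos_y_4 = 7.75, pos_z_4 = 4.75, width_4 = 4, depth_4 = 5.25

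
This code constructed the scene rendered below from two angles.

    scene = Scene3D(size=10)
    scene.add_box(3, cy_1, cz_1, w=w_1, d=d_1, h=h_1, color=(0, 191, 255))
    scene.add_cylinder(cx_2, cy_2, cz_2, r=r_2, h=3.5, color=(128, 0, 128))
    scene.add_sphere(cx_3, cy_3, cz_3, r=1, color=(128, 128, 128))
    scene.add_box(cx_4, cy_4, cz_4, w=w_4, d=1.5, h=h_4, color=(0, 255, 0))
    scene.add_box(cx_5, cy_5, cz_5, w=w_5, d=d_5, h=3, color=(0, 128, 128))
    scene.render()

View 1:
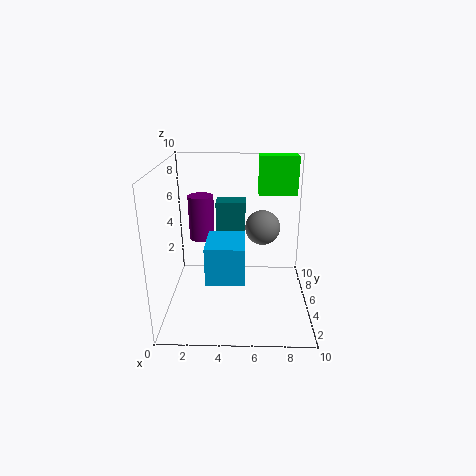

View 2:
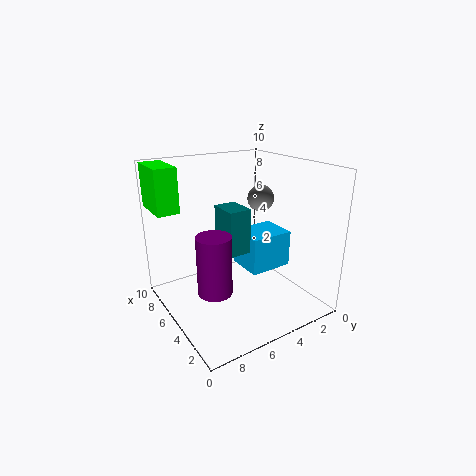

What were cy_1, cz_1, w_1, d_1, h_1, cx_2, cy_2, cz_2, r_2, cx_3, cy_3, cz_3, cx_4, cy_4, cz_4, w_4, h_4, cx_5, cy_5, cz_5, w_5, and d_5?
cy_1 = 2
cz_1 = 3
w_1 = 2.5
d_1 = 3
h_1 = 2.5
cx_2 = 2
cy_2 = 8.5
cz_2 = 3.5
r_2 = 1
cx_3 = 6.5
cy_3 = 2
cz_3 = 7
cx_4 = 6.5
cy_4 = 8.5
cz_4 = 7
w_4 = 3
h_4 = 3
cx_5 = 3.5
cy_5 = 5
cz_5 = 4.5
w_5 = 2
d_5 = 1.5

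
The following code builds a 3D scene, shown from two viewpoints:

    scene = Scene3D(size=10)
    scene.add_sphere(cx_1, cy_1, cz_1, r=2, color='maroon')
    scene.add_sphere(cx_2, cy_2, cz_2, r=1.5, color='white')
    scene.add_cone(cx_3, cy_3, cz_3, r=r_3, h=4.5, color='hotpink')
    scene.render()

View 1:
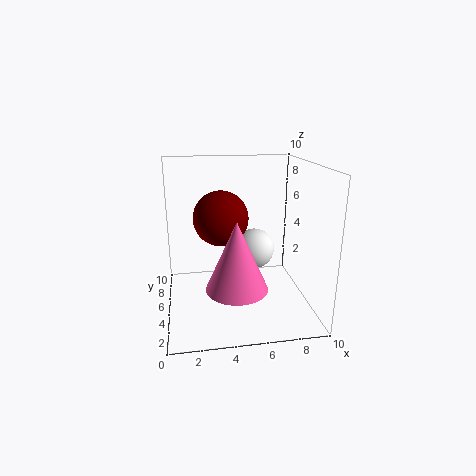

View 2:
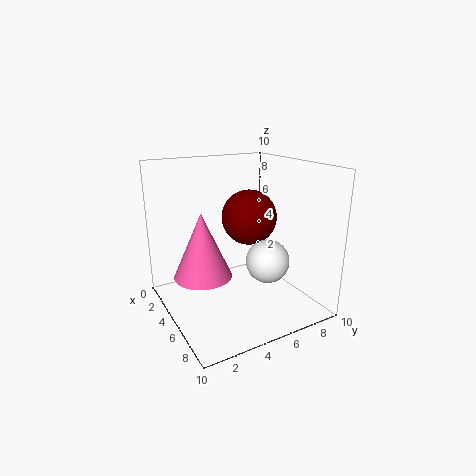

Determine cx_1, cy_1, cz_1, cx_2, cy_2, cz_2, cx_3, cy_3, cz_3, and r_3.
cx_1 = 4; cy_1 = 6.5; cz_1 = 6; cx_2 = 6.5; cy_2 = 6.5; cz_2 = 3.5; cx_3 = 4.5; cy_3 = 2.5; cz_3 = 2.5; r_3 = 2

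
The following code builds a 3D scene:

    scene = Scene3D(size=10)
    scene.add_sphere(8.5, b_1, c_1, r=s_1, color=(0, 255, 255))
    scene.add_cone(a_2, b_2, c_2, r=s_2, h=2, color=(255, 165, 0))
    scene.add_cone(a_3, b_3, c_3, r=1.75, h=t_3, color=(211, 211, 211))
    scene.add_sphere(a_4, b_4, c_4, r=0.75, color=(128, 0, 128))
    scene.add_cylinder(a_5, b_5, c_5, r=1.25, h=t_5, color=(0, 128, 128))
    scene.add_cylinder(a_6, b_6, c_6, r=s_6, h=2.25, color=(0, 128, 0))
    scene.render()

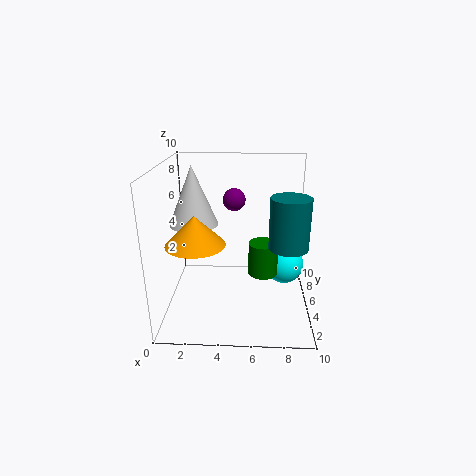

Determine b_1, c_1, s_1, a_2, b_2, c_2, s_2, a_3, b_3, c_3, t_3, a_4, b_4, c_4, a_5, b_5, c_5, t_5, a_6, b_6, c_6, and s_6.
b_1 = 7
c_1 = 2
s_1 = 1.5
a_2 = 2.25
b_2 = 3.75
c_2 = 5
s_2 = 2
a_3 = 1.75
b_3 = 6.25
c_3 = 5.5
t_3 = 4.25
a_4 = 4.75
b_4 = 5
c_4 = 7.75
a_5 = 8.25
b_5 = 3
c_5 = 5.25
t_5 = 3.25
a_6 = 6.75
b_6 = 4.25
c_6 = 2.75
s_6 = 1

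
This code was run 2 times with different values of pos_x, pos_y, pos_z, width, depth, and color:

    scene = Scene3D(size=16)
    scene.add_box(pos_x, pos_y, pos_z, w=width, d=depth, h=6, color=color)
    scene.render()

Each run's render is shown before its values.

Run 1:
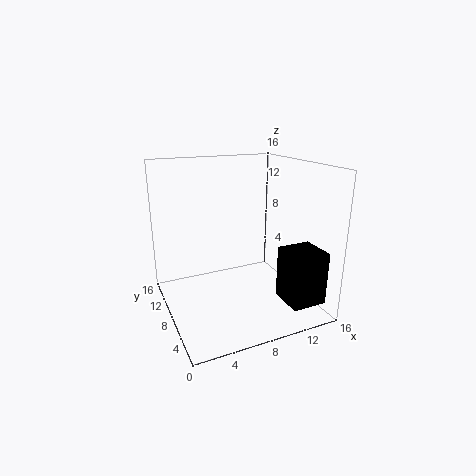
pos_x = 12
pos_y = 2
pos_z = 1
width = 4
depth = 4
color = 'black'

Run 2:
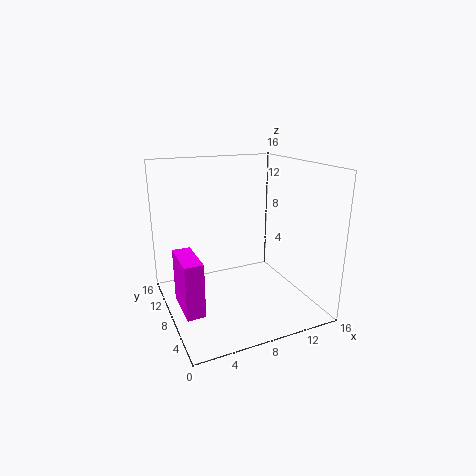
pos_x = 1
pos_y = 5
pos_z = 1
width = 2
depth = 5
color = 'magenta'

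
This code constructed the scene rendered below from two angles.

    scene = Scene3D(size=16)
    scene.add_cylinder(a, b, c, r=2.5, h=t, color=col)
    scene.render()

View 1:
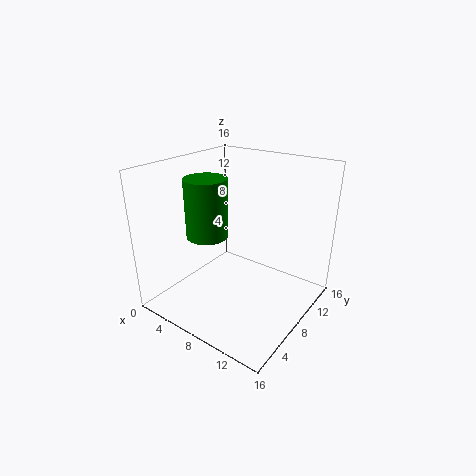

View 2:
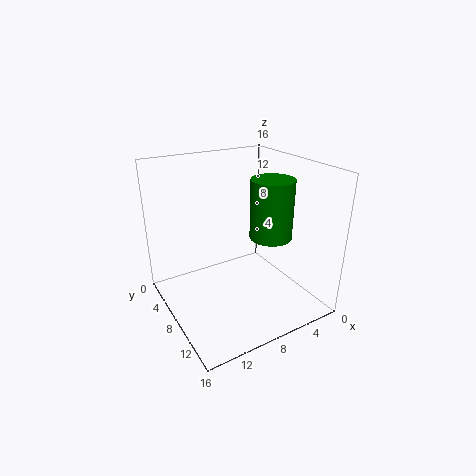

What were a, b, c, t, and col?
a = 3.5
b = 8
c = 7
t = 7
col = 'green'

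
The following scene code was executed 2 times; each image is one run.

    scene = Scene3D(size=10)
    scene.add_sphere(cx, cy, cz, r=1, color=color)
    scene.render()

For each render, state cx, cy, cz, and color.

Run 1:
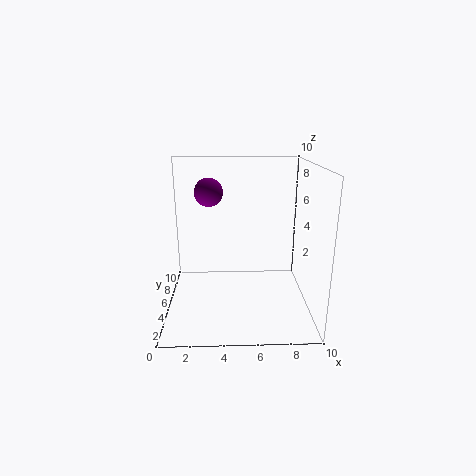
cx = 3; cy = 6; cz = 8; color = 'purple'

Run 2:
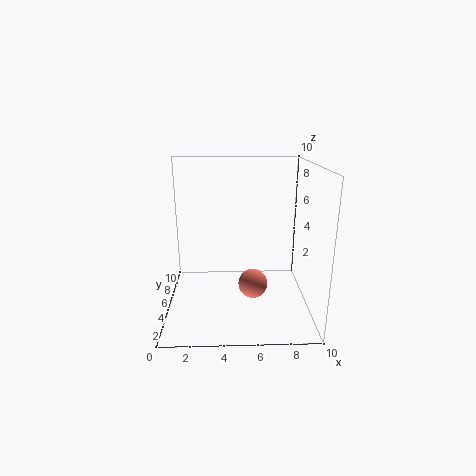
cx = 6; cy = 4; cz = 2; color = 'salmon'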